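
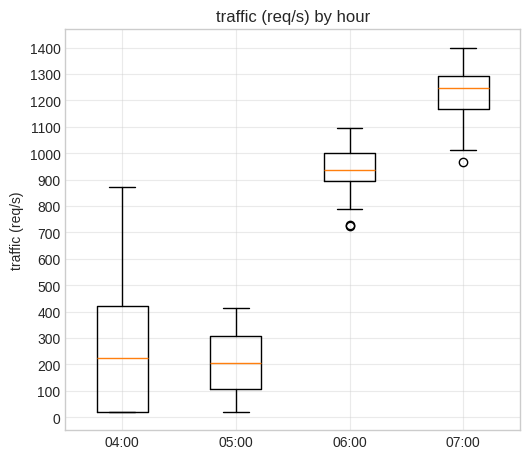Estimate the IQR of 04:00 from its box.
Q3 ≈ 400, Q1 ≈ 0; IQR ≈ 400.

≈ 400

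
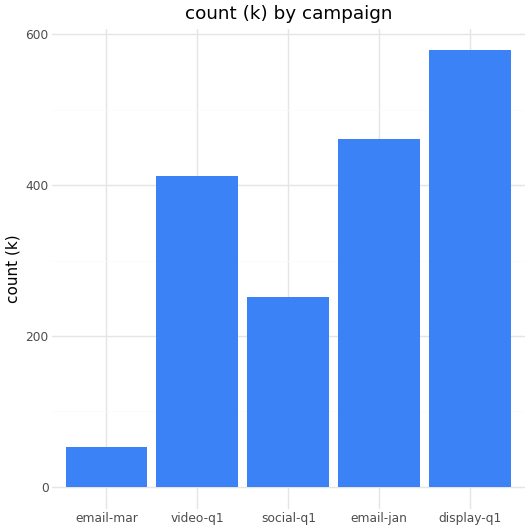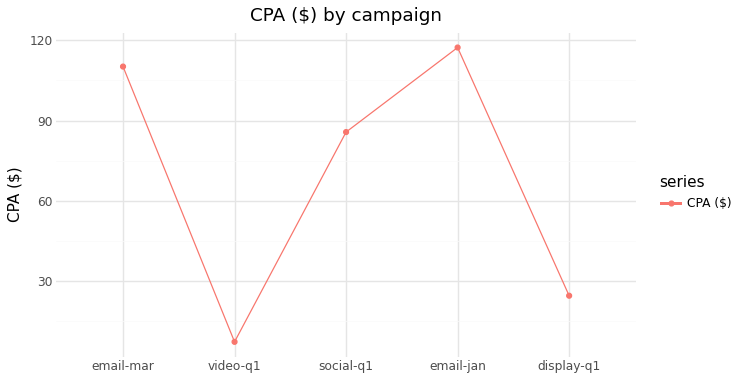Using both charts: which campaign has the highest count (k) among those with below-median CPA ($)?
Chart 2 median CPA ($) ≈ 80; below-median campaigns: video-q1, display-q1. Among those, display-q1 has the highest count (k) (≈ 600).

display-q1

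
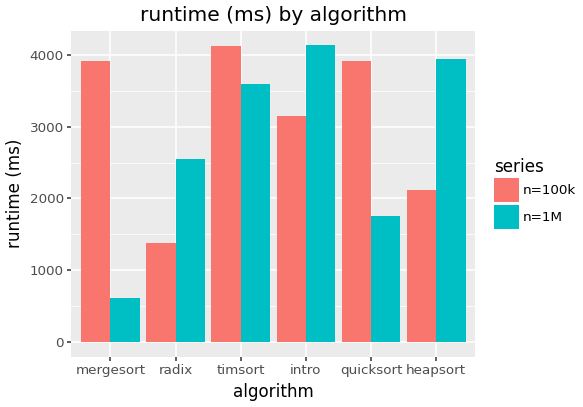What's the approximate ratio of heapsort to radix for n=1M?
≈ 1.6×

heapsort ≈ 4000, radix ≈ 2500; 4000/2500 ≈ 1.6.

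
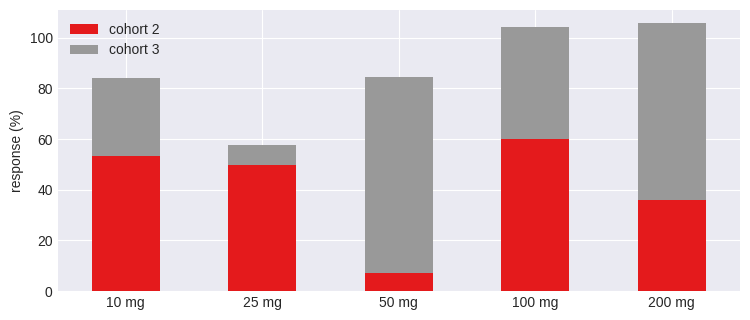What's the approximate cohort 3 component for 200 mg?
cohort 3 top ≈ 110, bottom ≈ 40; segment ≈ 70.

≈ 70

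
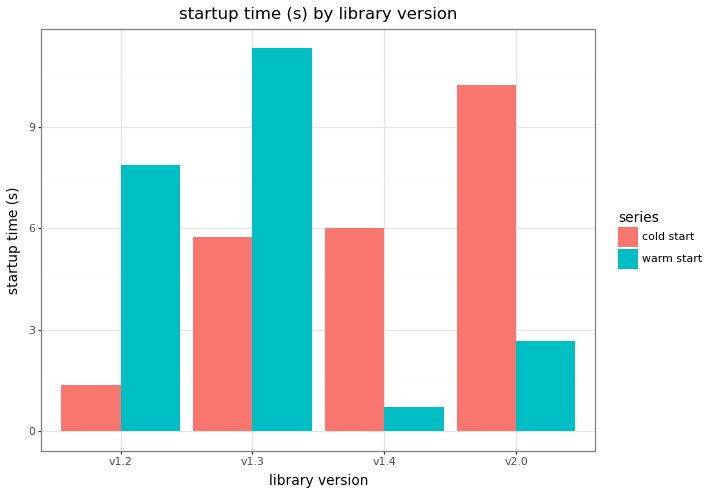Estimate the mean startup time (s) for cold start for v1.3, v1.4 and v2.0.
(6 + 6 + 10) / 3 ≈ 7.

≈ 7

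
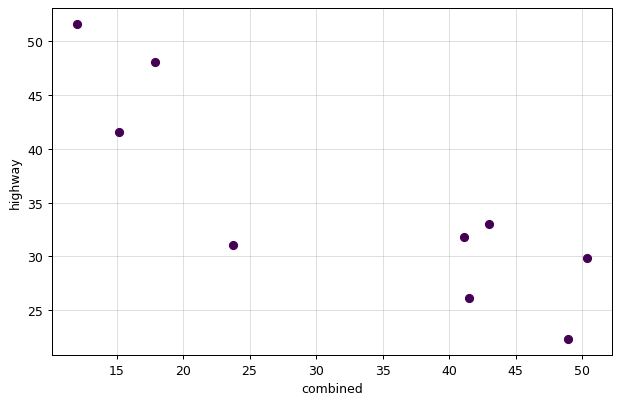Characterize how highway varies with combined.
negative, strong

Points are negatively correlated; strong (|r| ≈ 0.9).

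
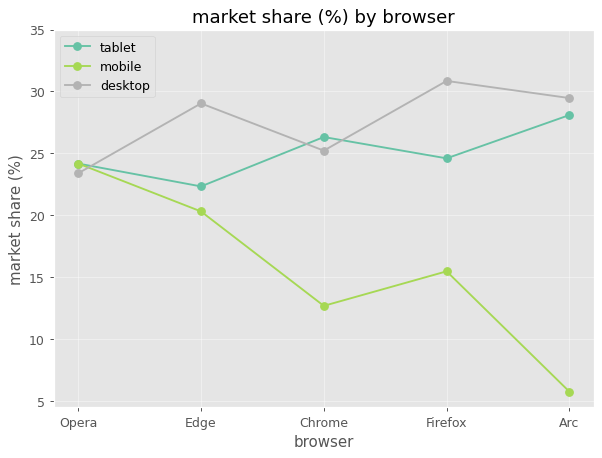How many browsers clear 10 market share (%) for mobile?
4

Above 10: Opera, Edge, Chrome, Firefox.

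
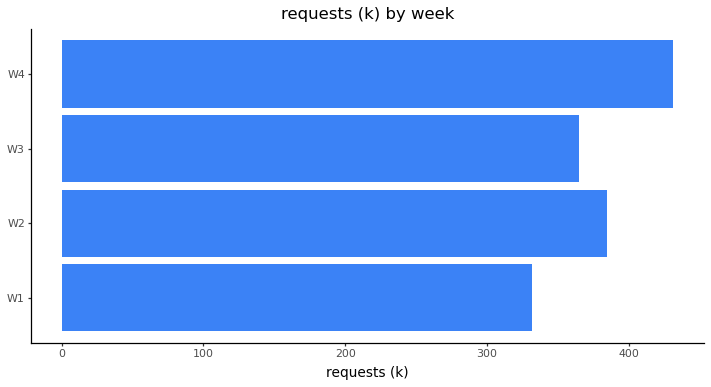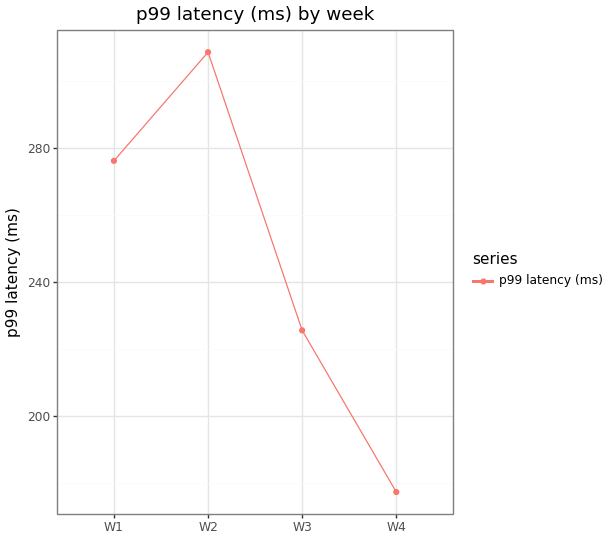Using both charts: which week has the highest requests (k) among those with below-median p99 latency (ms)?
W4

Chart 2 median p99 latency (ms) ≈ 250; below-median weeks: W3, W4. Among those, W4 has the highest requests (k) (≈ 450).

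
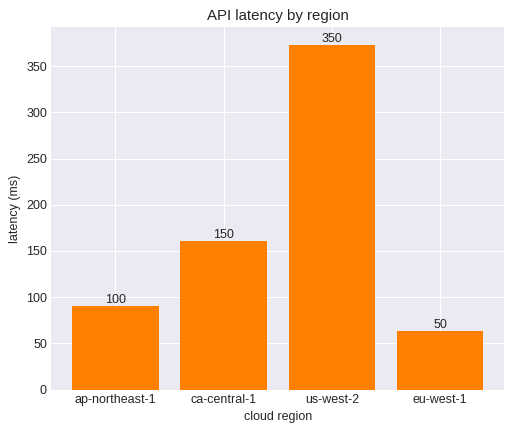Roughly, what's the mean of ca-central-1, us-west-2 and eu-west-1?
(150 + 350 + 50) / 3 ≈ 183.

≈ 183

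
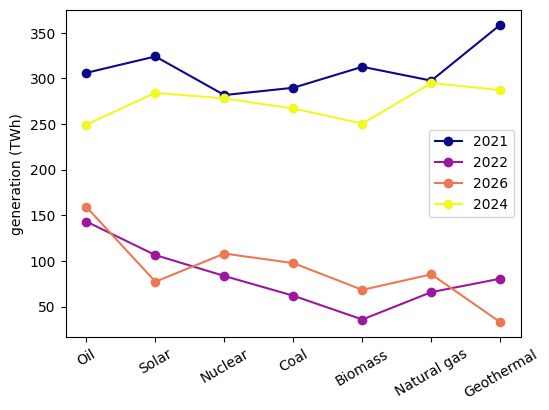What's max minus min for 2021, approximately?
Max Geothermal ≈ 350, min Nuclear ≈ 300; range ≈ 50.

≈ 50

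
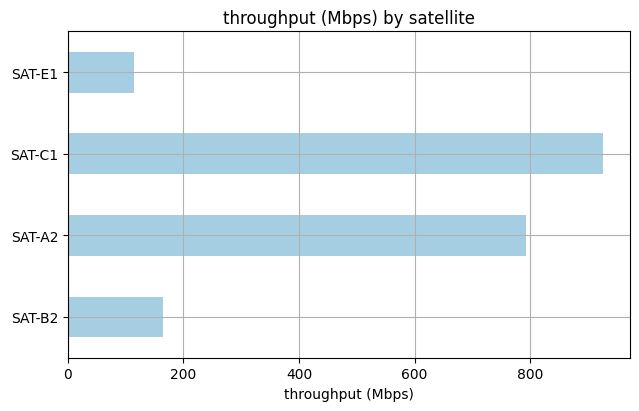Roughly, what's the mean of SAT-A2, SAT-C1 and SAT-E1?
(800 + 900 + 100) / 3 ≈ 600.

≈ 600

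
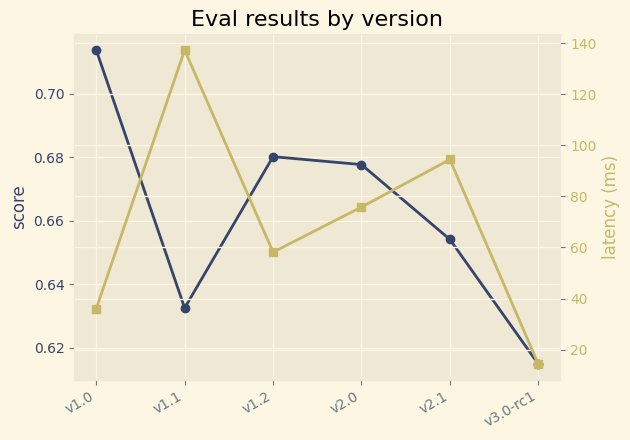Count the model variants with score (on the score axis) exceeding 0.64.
4

Above 0.64: v1.0, v1.2, v2.0, v2.1.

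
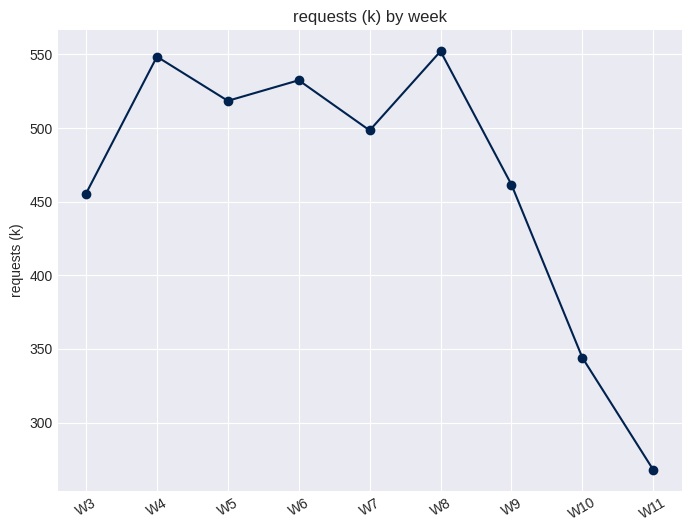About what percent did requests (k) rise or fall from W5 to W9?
≈ -14.3%

W5 ≈ 525, W9 ≈ 450; (450 − 525) / 525 ≈ -14.3%.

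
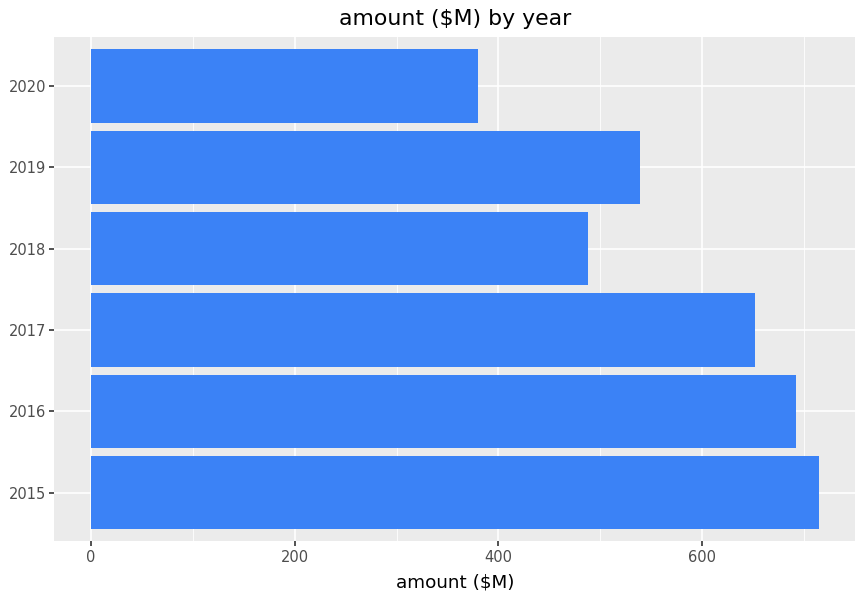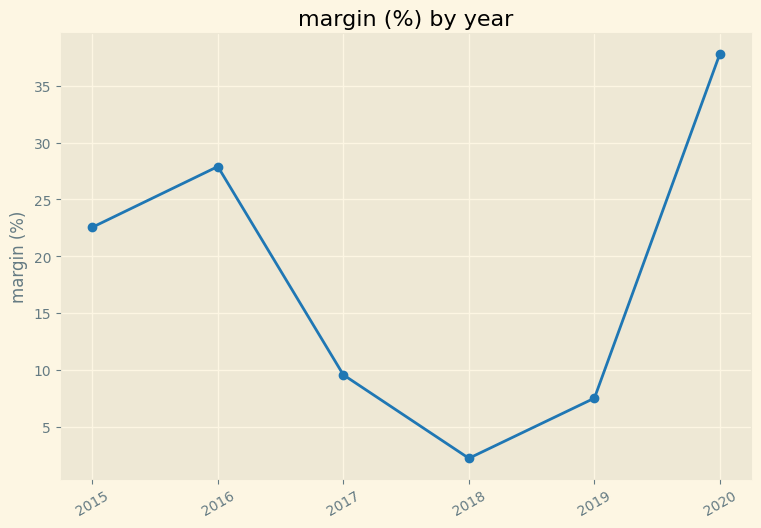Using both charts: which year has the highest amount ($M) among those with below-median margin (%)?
2017

Chart 2 median margin (%) ≈ 15; below-median years: 2017, 2018, 2019. Among those, 2017 has the highest amount ($M) (≈ 700).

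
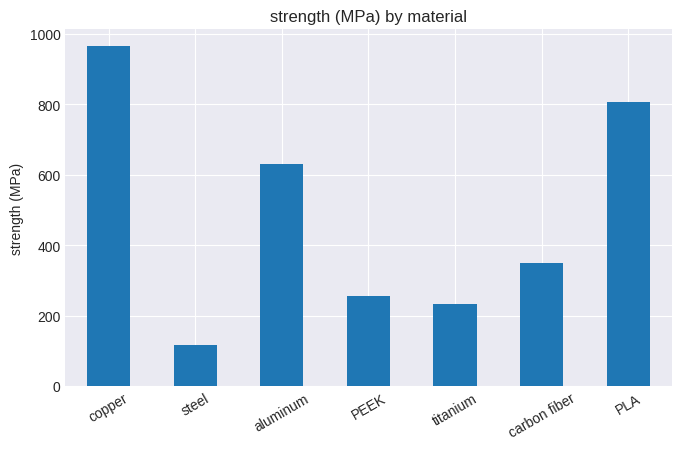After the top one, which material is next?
Top 3: copper ≈ 1000, PLA ≈ 800, aluminum ≈ 600.

PLA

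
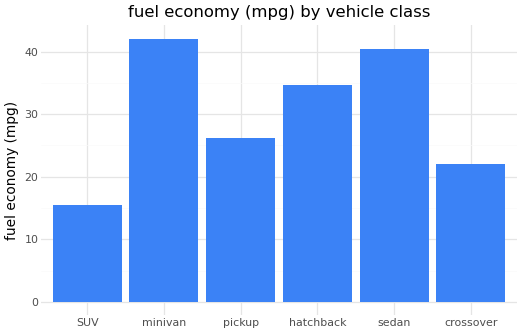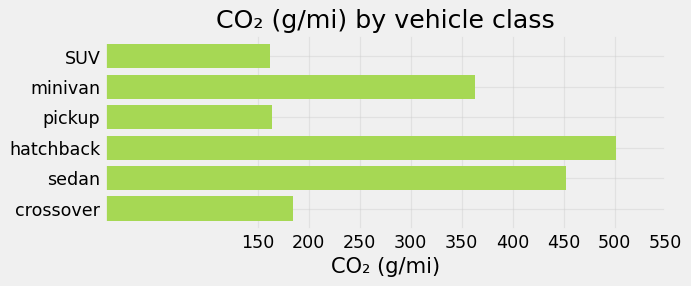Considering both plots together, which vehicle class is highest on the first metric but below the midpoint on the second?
Chart 2 median CO₂ (g/mi) ≈ 250; below-median vehicle classes: SUV, pickup, crossover. Among those, pickup has the highest fuel economy (mpg) (≈ 25).

pickup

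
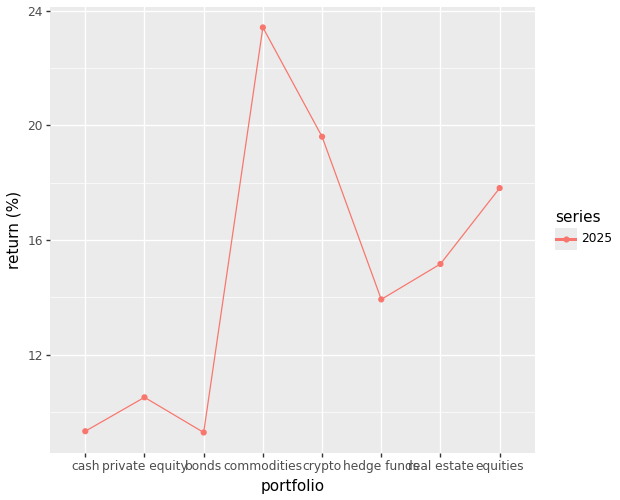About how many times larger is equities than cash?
≈ 1.8×

equities ≈ 18, cash ≈ 10; 18/10 ≈ 1.8.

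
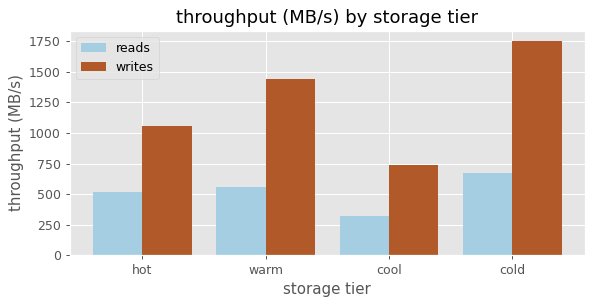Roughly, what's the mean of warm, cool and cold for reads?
≈ 533

(600 + 400 + 600) / 3 ≈ 533.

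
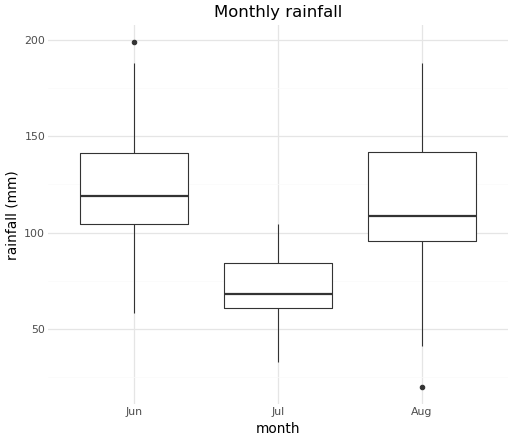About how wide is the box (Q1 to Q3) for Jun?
≈ 35

Q3 ≈ 140, Q1 ≈ 105; IQR ≈ 35.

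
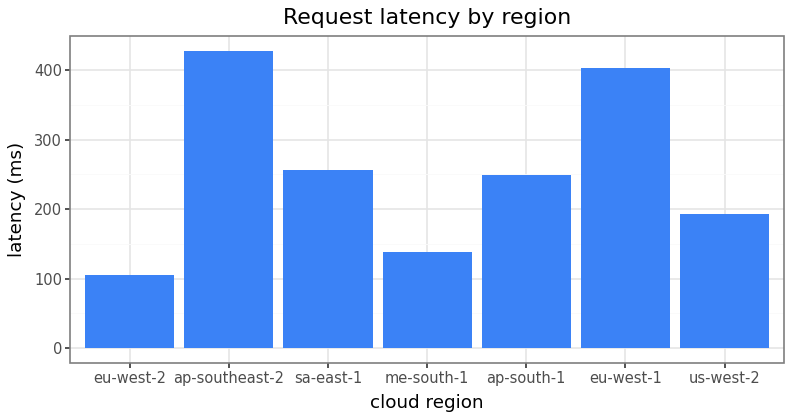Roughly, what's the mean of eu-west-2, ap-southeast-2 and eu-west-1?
≈ 317

(100 + 450 + 400) / 3 ≈ 317.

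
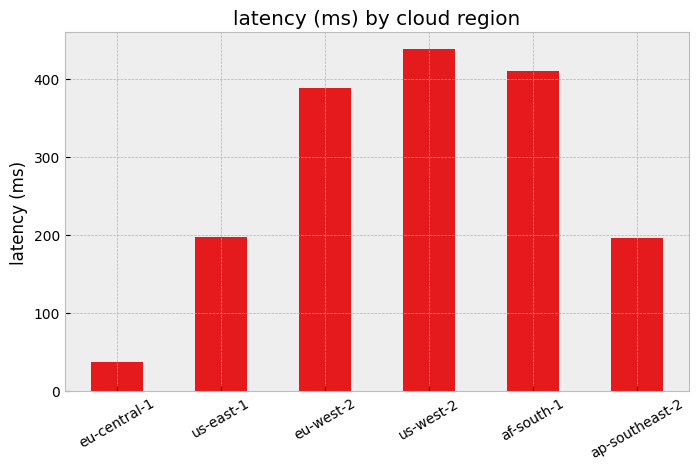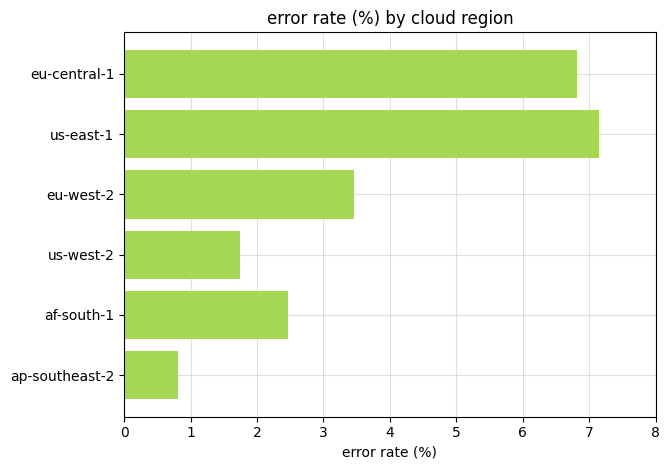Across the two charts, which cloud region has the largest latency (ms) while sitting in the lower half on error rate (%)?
us-west-2

Chart 2 median error rate (%) ≈ 3; below-median cloud regions: us-west-2, af-south-1, ap-southeast-2. Among those, us-west-2 has the highest latency (ms) (≈ 450).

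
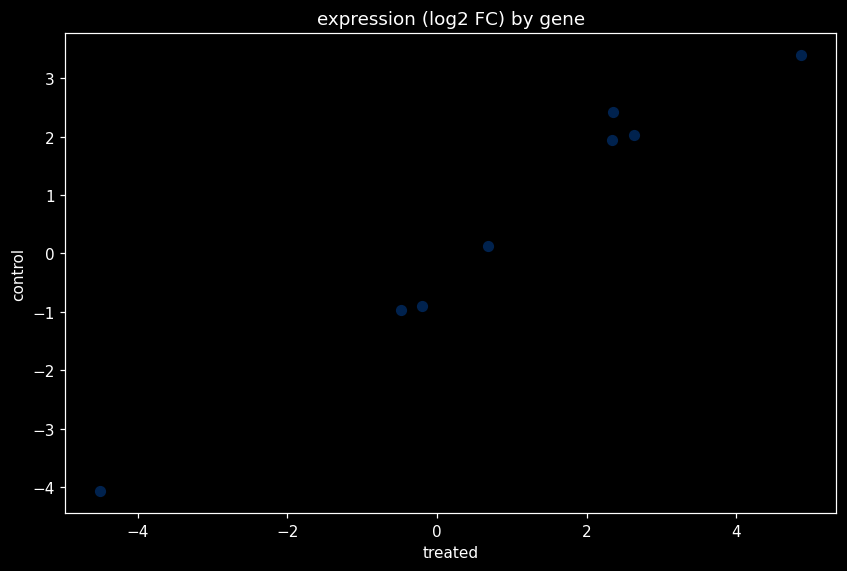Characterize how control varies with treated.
Points are positively correlated; strong (|r| ≈ 1.0).

positive, strong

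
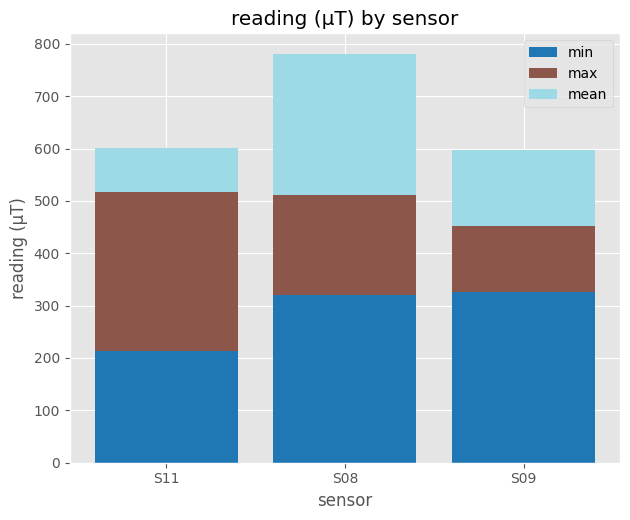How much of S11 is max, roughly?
≈ 300

max top ≈ 500, bottom ≈ 200; segment ≈ 300.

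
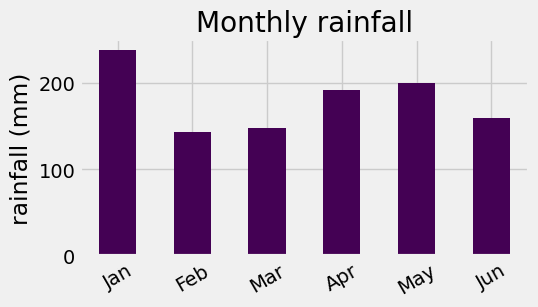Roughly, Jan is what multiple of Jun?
≈ 1.5×

Jan ≈ 240, Jun ≈ 160; 240/160 ≈ 1.5.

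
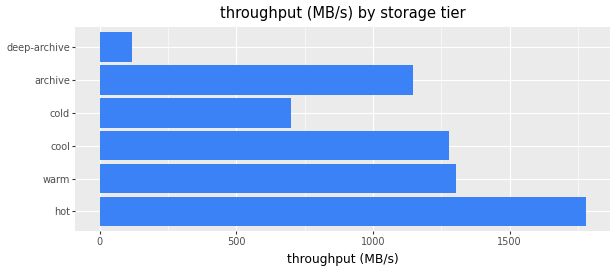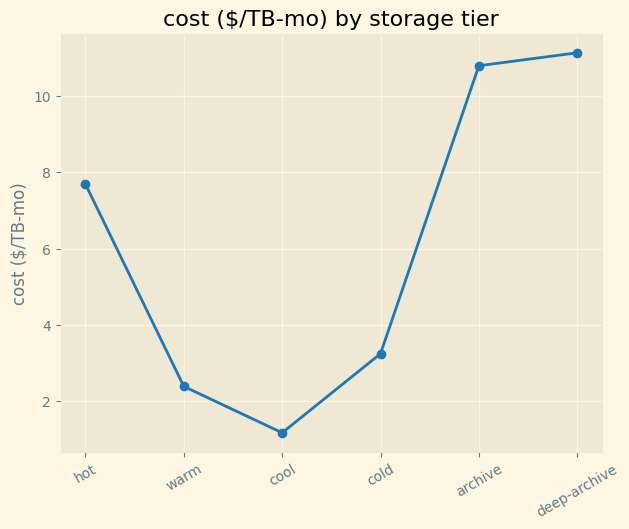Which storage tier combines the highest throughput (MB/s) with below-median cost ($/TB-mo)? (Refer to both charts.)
warm

Chart 2 median cost ($/TB-mo) ≈ 6; below-median storage tiers: warm, cool, cold. Among those, warm has the highest throughput (MB/s) (≈ 1400).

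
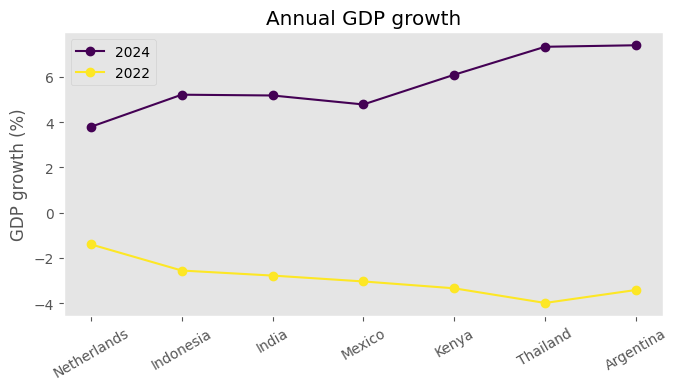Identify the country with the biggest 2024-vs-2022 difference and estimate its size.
Thailand, ≈ 11 %

Thailand: 2024 ≈ 7, 2022 ≈ -4 → gap ≈ 11. Next-largest (Argentina) is only ≈ 10.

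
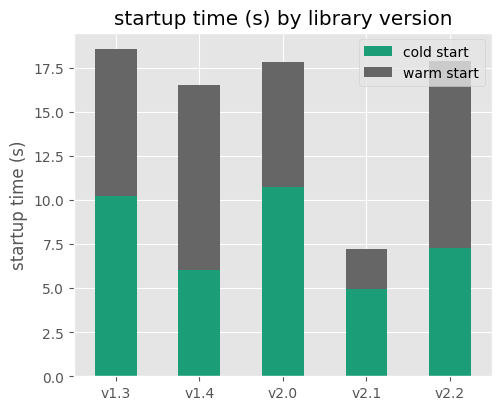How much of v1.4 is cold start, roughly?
≈ 6

cold start top ≈ 6, bottom ≈ 0; segment ≈ 6.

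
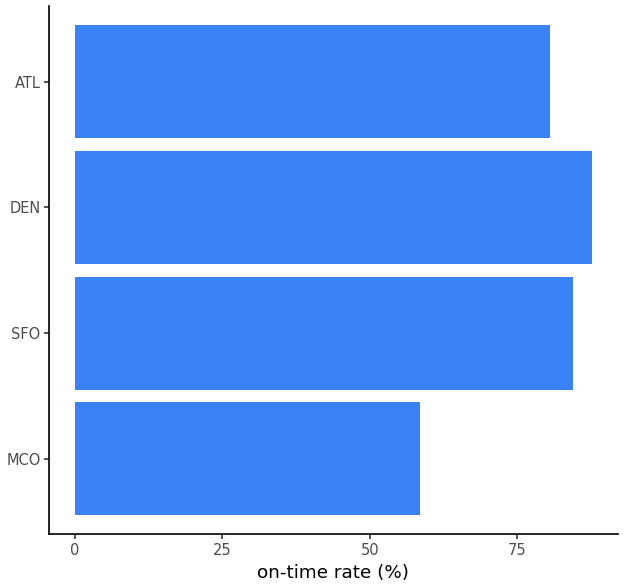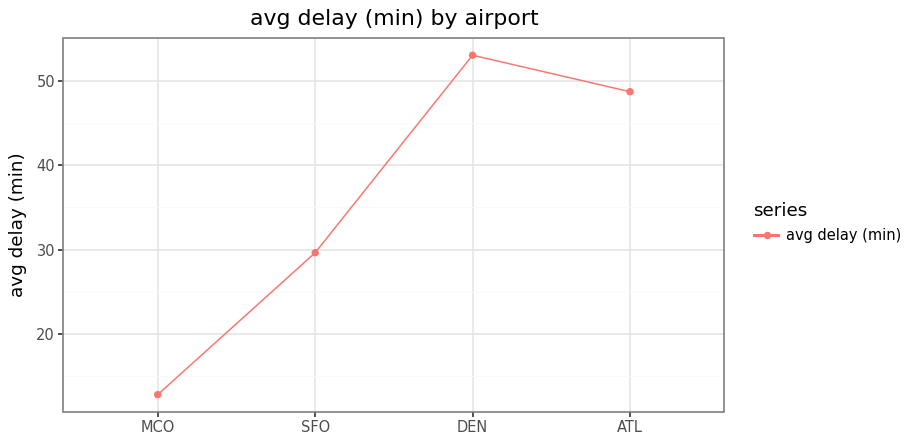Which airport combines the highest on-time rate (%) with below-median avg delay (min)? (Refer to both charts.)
Chart 2 median avg delay (min) ≈ 40; below-median airports: MCO, SFO. Among those, SFO has the highest on-time rate (%) (≈ 80).

SFO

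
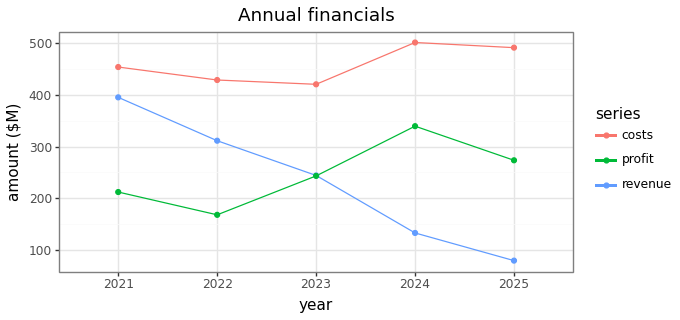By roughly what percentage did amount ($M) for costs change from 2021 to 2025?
≈ +11.1%

2021 ≈ 450, 2025 ≈ 500; (500 − 450) / 450 ≈ +11.1%.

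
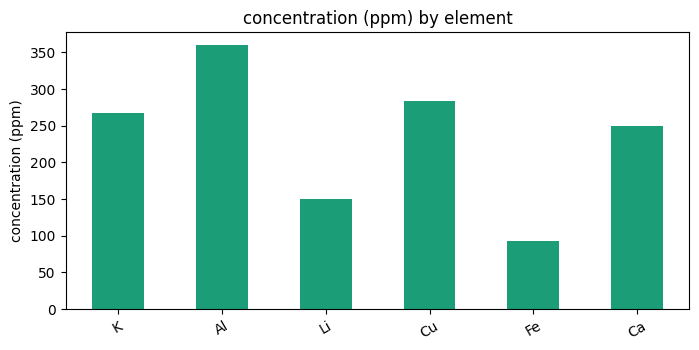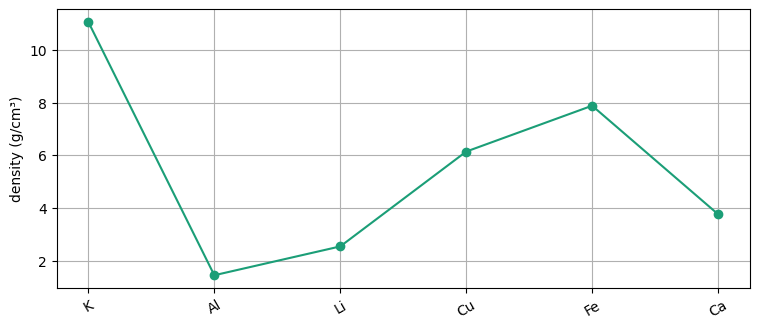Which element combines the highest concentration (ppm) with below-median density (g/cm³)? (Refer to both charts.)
Al

Chart 2 median density (g/cm³) ≈ 4; below-median elements: Al, Li, Ca. Among those, Al has the highest concentration (ppm) (≈ 350).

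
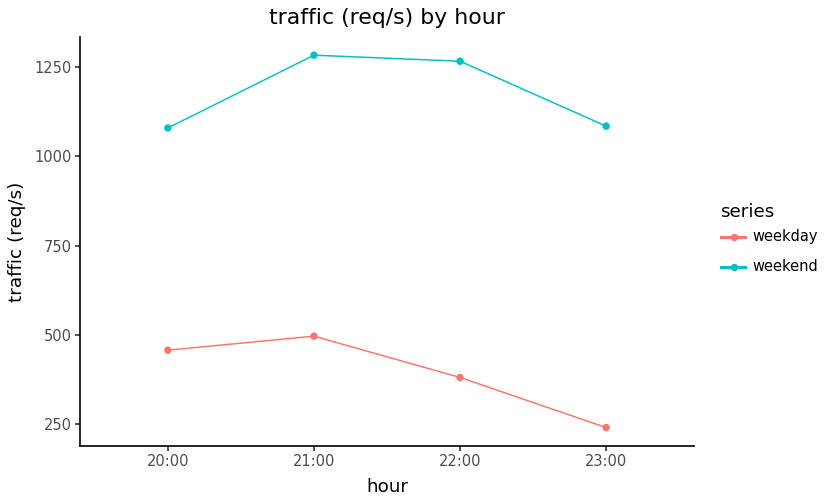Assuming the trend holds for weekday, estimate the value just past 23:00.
≈ 50

Last three: 500, 400, 200 → slope ≈ -150/step → next ≈ 50.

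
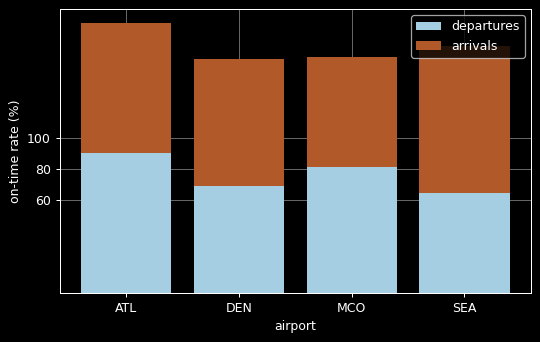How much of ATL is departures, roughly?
departures top ≈ 100, bottom ≈ 0; segment ≈ 100.

≈ 100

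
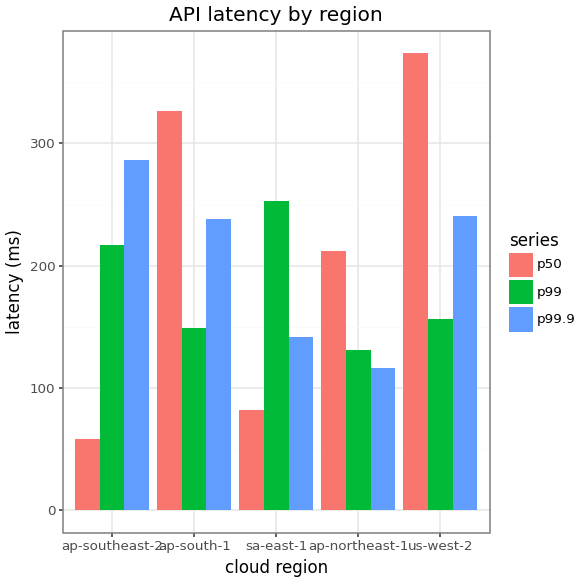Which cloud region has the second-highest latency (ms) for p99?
ap-southeast-2

Top 3 for p99: sa-east-1 ≈ 250, ap-southeast-2 ≈ 200, us-west-2 ≈ 150.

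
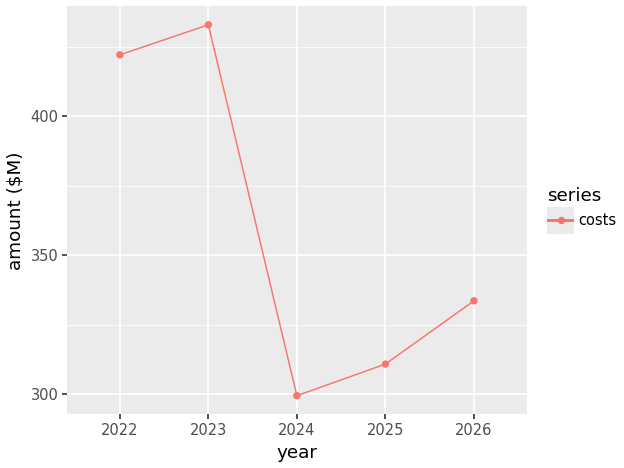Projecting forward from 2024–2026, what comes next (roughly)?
≈ 360

Last three: 300, 320, 340 → slope ≈ 20/step → next ≈ 360.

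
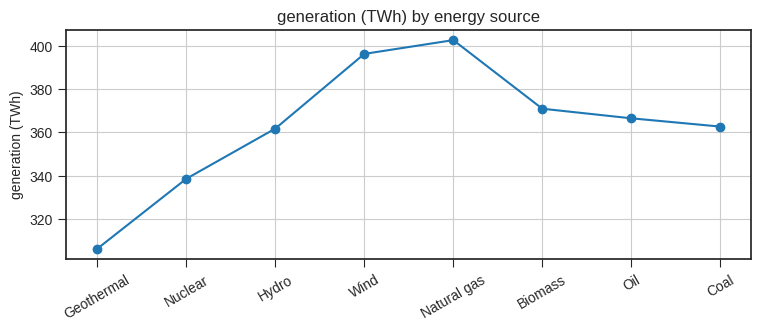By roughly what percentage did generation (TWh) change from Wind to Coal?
≈ -10%

Wind ≈ 400, Coal ≈ 360; (360 − 400) / 400 ≈ -10%.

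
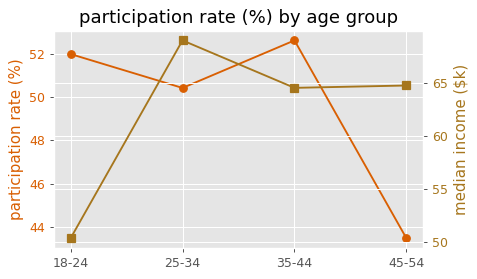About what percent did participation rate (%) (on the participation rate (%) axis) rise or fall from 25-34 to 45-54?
25-34 ≈ 50, 45-54 ≈ 43; (43 − 50) / 50 ≈ -14%.

≈ -14%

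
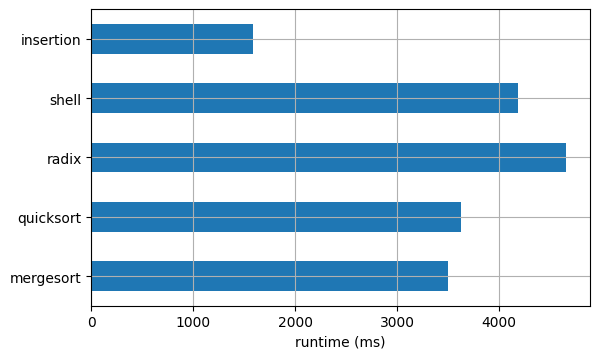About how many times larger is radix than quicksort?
≈ 1.29×

radix ≈ 4500, quicksort ≈ 3500; 4500/3500 ≈ 1.29.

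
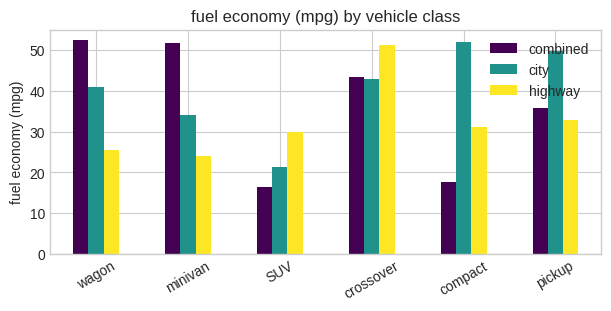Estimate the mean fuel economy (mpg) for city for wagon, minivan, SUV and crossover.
≈ 35

(40 + 35 + 20 + 45) / 4 ≈ 35.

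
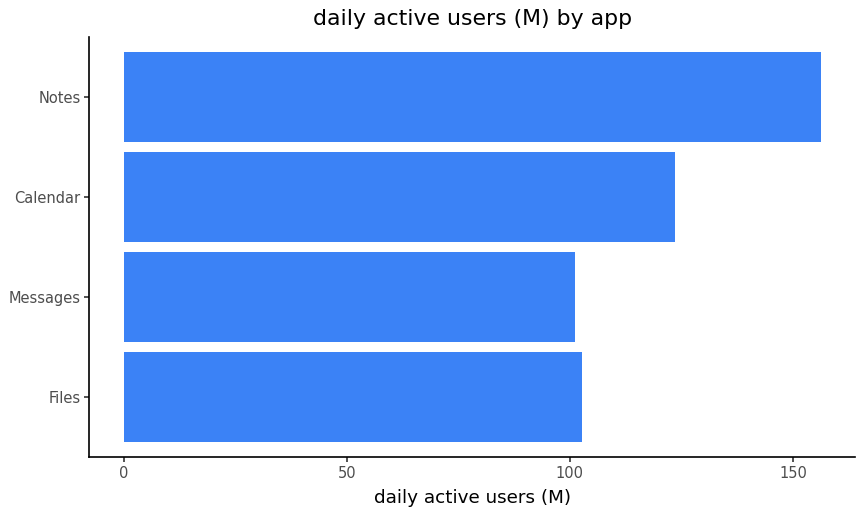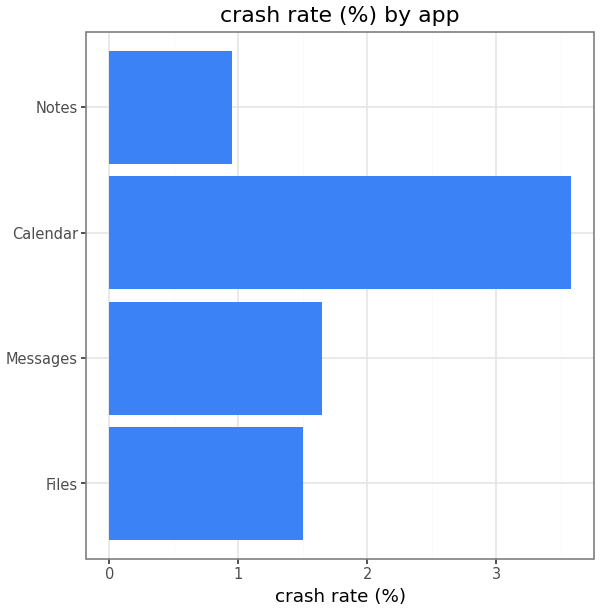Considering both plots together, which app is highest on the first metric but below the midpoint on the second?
Notes

Chart 2 median crash rate (%) ≈ 1.5; below-median apps: Files, Notes. Among those, Notes has the highest daily active users (M) (≈ 160).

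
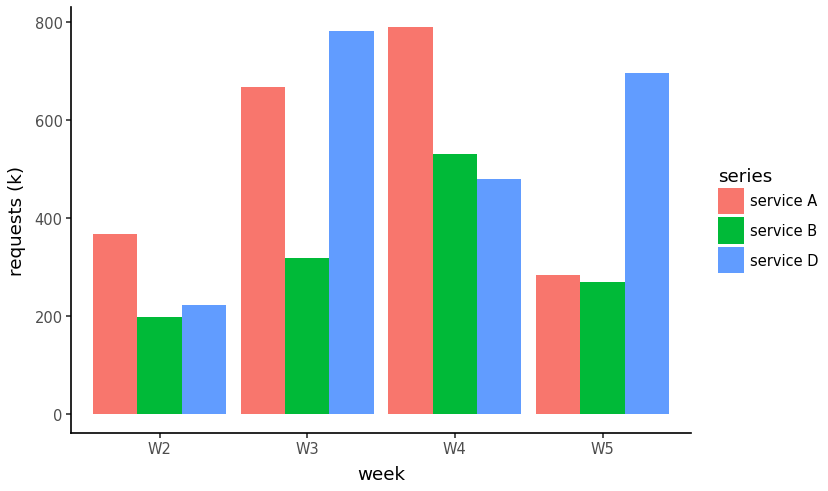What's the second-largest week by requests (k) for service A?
W3

Top 3 for service A: W4 ≈ 800, W3 ≈ 700, W2 ≈ 400.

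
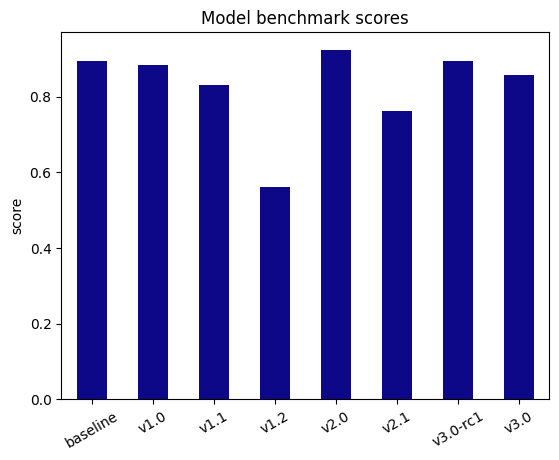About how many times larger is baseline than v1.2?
≈ 1.5×

baseline ≈ 0.9, v1.2 ≈ 0.6; 0.9/0.6 ≈ 1.5.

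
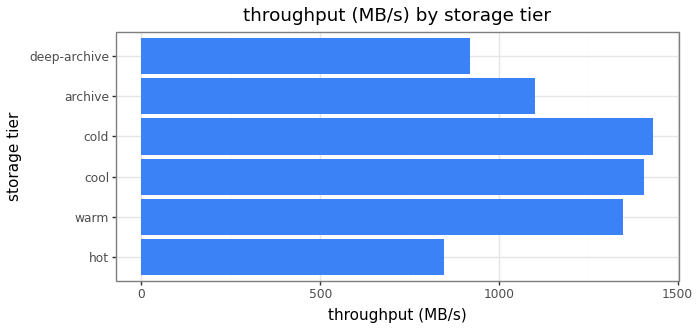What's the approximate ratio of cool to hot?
cool ≈ 1400, hot ≈ 800; 1400/800 ≈ 1.75.

≈ 1.75×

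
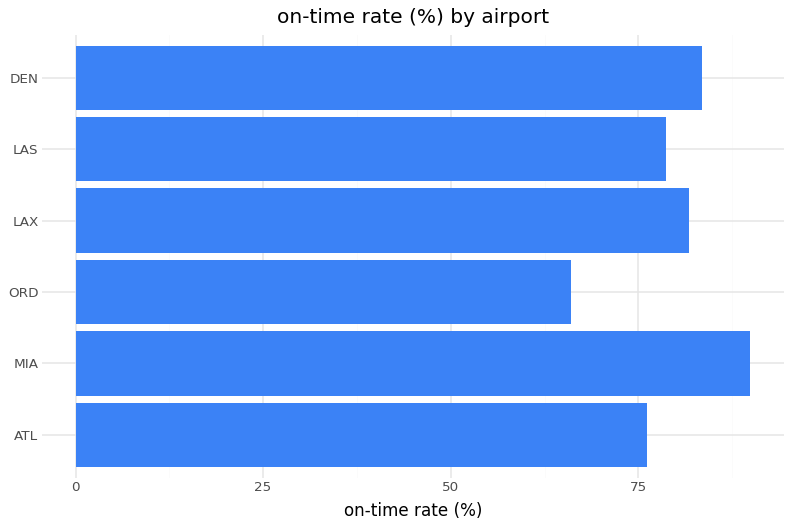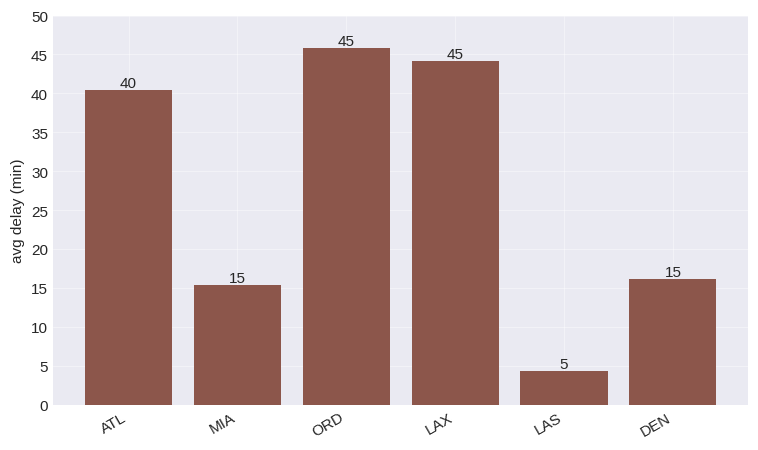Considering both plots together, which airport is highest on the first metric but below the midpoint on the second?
MIA

Chart 2 median avg delay (min) ≈ 30; below-median airports: MIA, LAS, DEN. Among those, MIA has the highest on-time rate (%) (≈ 90).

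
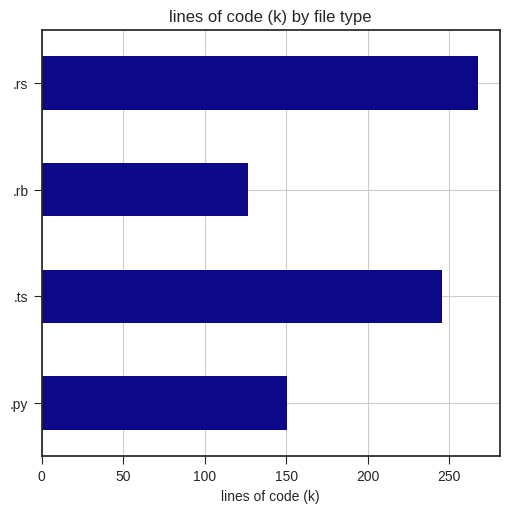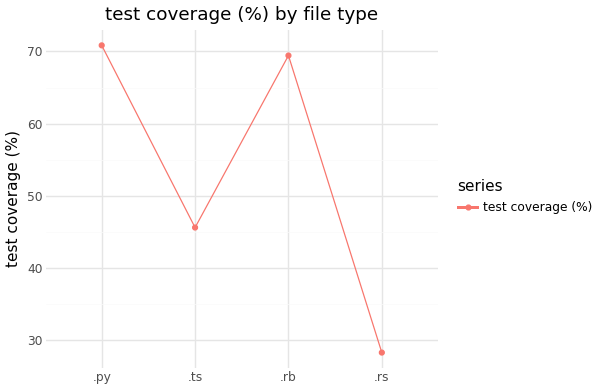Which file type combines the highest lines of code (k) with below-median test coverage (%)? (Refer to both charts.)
.rs

Chart 2 median test coverage (%) ≈ 60; below-median file types: .ts, .rs. Among those, .rs has the highest lines of code (k) (≈ 275).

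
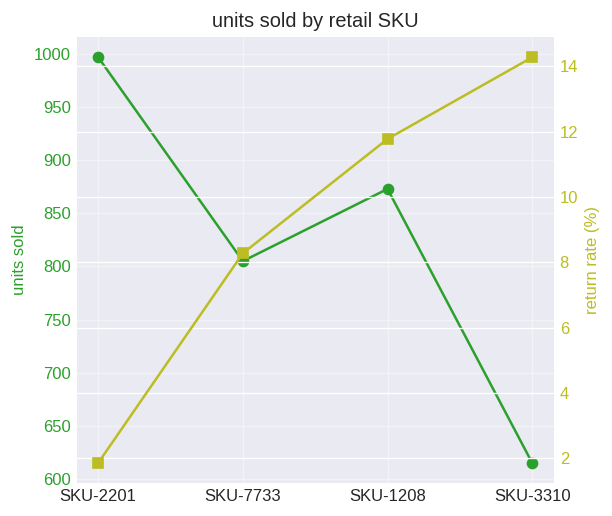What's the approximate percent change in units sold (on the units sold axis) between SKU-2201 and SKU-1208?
SKU-2201 ≈ 1000, SKU-1208 ≈ 850; (850 − 1000) / 1000 ≈ -15%.

≈ -15%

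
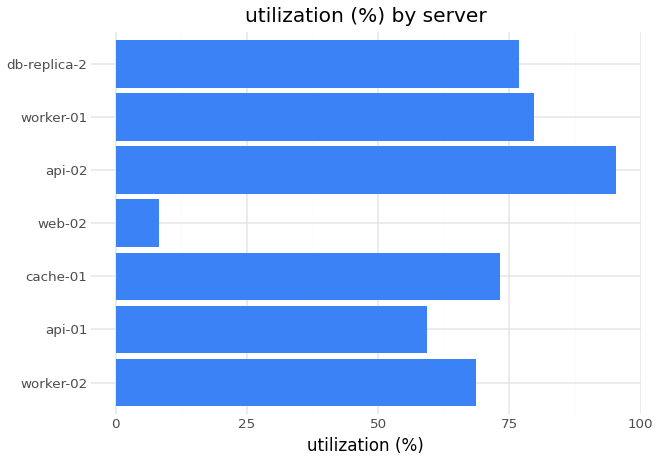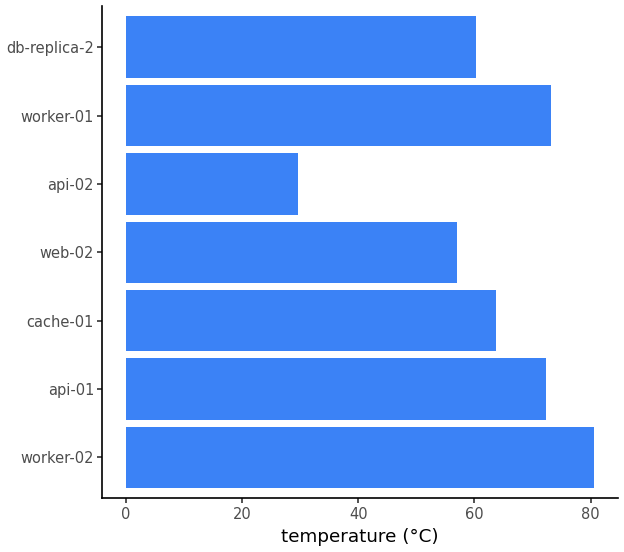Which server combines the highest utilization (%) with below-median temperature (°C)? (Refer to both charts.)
Chart 2 median temperature (°C) ≈ 60; below-median servers: web-02, api-02, db-replica-2. Among those, api-02 has the highest utilization (%) (≈ 100).

api-02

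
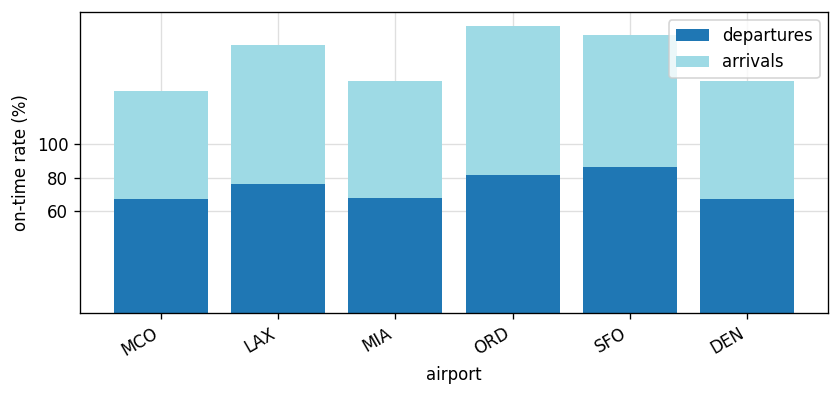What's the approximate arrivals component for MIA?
arrivals top ≈ 140, bottom ≈ 60; segment ≈ 80.

≈ 80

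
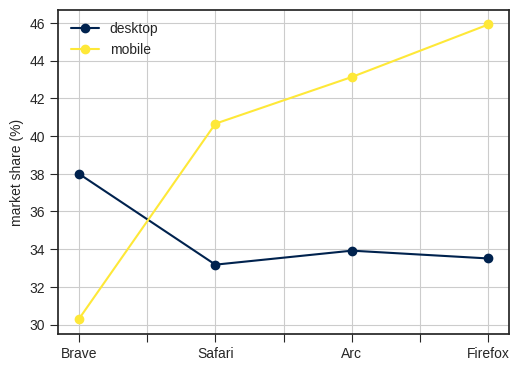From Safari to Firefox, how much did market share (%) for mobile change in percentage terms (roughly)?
≈ +15%

Safari ≈ 40, Firefox ≈ 46; (46 − 40) / 40 ≈ +15%.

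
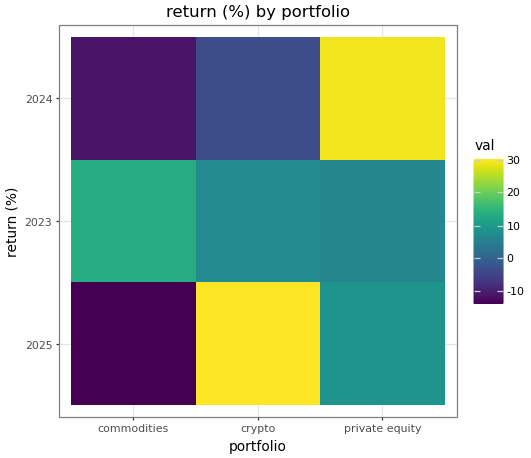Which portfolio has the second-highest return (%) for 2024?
Top 3 for 2024: private equity ≈ 30, crypto ≈ -5, commodities ≈ -10.

crypto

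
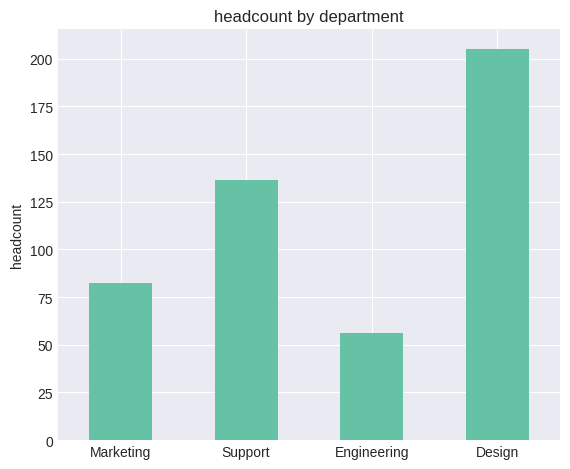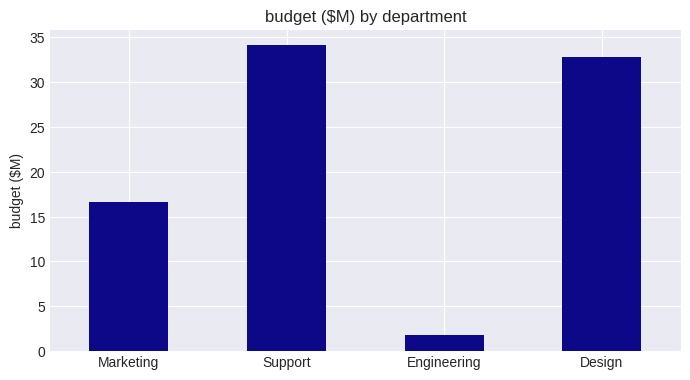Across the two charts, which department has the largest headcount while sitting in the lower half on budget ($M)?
Marketing

Chart 2 median budget ($M) ≈ 25; below-median departments: Marketing, Engineering. Among those, Marketing has the highest headcount (≈ 80).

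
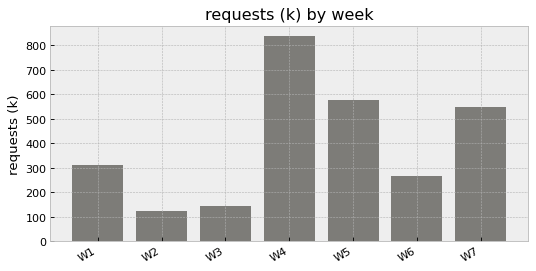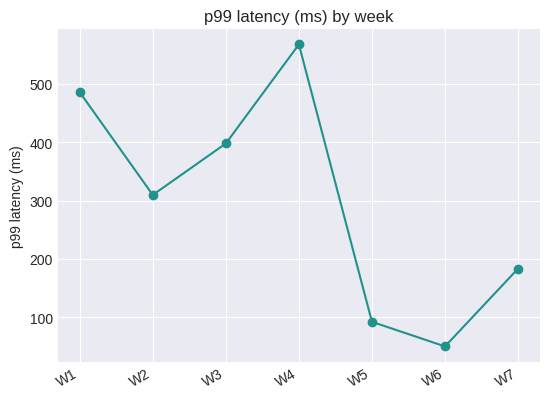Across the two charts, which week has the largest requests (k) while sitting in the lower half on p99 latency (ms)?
W5

Chart 2 median p99 latency (ms) ≈ 300; below-median weeks: W5, W6, W7. Among those, W5 has the highest requests (k) (≈ 600).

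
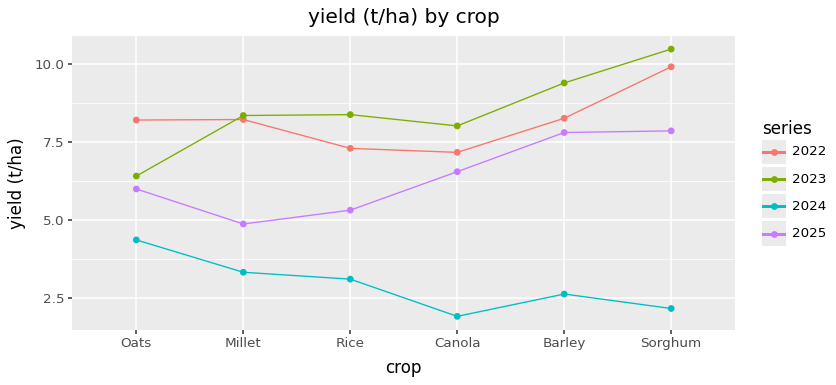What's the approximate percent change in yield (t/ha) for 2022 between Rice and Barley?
≈ +14.3%

Rice ≈ 7, Barley ≈ 8; (8 − 7) / 7 ≈ +14.3%.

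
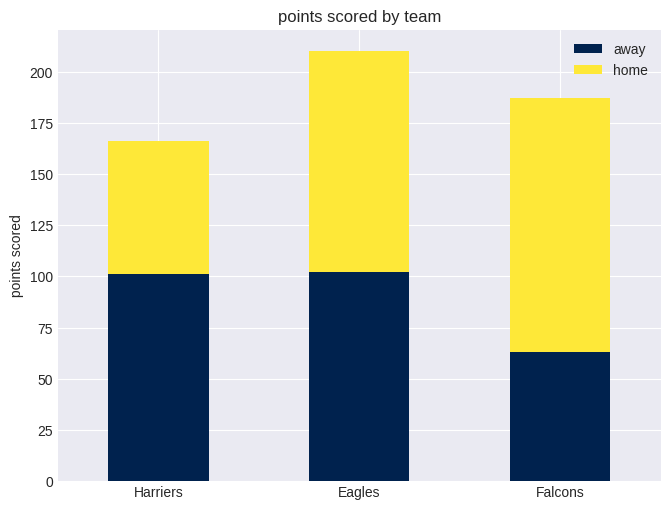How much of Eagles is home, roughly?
≈ 100

home top ≈ 200, bottom ≈ 100; segment ≈ 100.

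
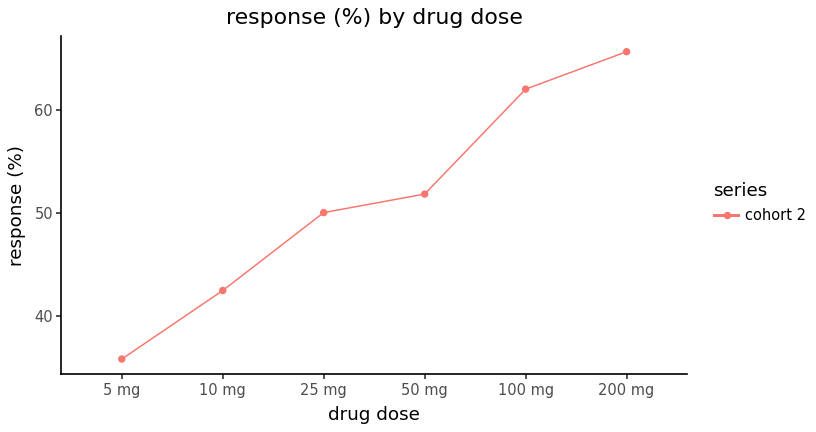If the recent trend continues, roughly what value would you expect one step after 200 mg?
≈ 72.5

Last three: 50, 60, 65 → slope ≈ 7.5/step → next ≈ 72.5.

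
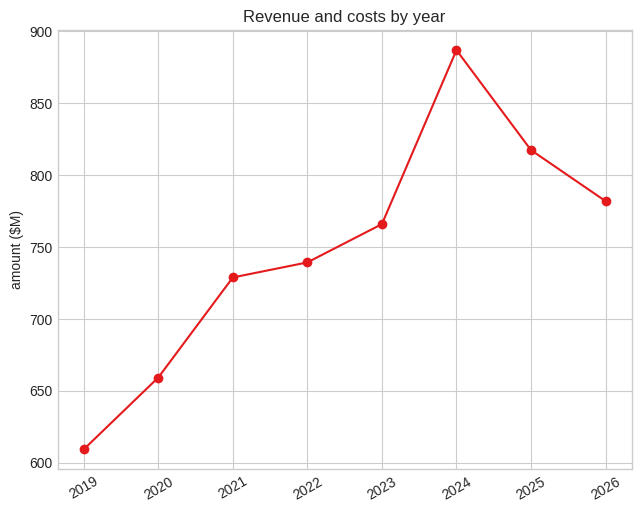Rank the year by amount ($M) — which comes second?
2025

Top 3: 2024 ≈ 875, 2025 ≈ 825, 2026 ≈ 775.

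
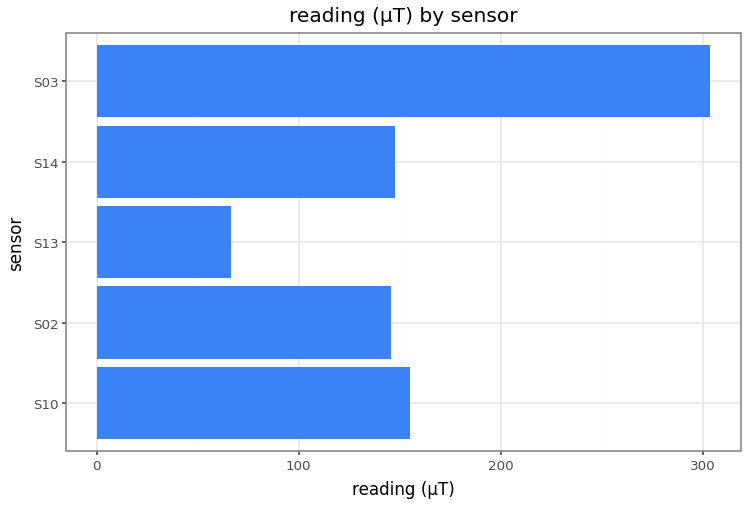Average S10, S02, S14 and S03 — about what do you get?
≈ 188

(150 + 150 + 150 + 300) / 4 ≈ 188.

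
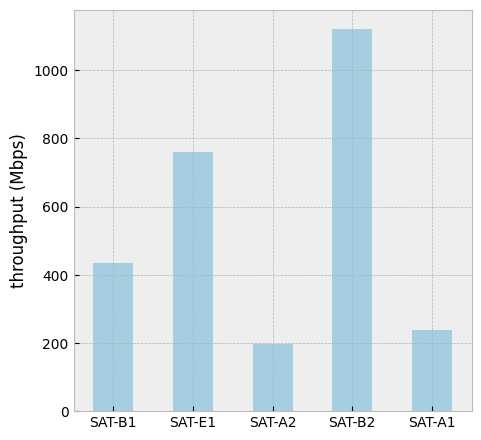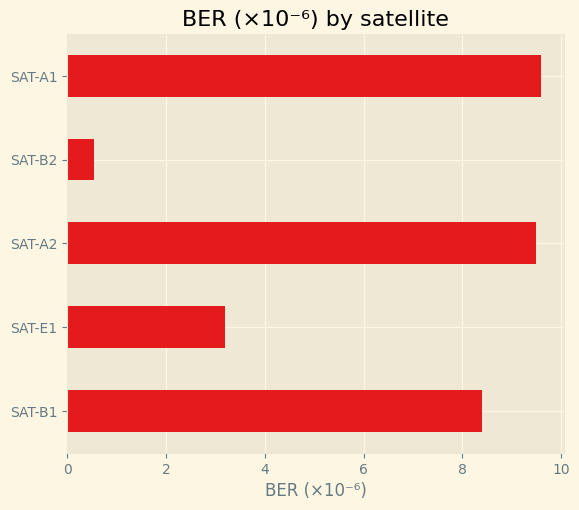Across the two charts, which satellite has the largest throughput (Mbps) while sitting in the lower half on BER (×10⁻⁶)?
SAT-B2

Chart 2 median BER (×10⁻⁶) ≈ 8; below-median satellites: SAT-E1, SAT-B2. Among those, SAT-B2 has the highest throughput (Mbps) (≈ 1200).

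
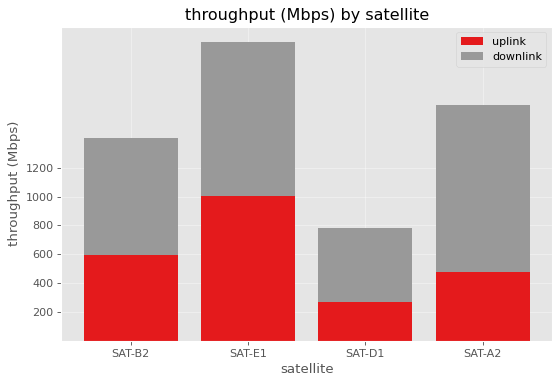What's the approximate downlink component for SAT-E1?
downlink top ≈ 2000, bottom ≈ 1000; segment ≈ 1000.

≈ 1000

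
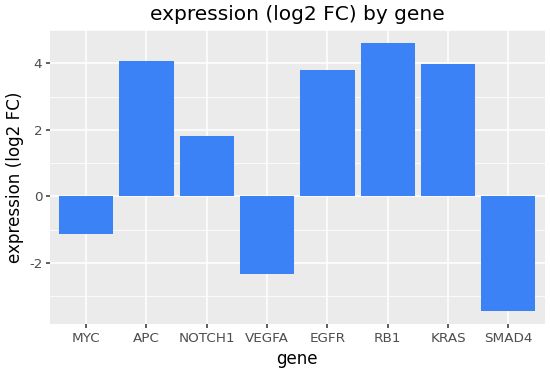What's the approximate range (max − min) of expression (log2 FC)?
≈ 8

Max RB1 ≈ 5, min SMAD4 ≈ -3; range ≈ 8.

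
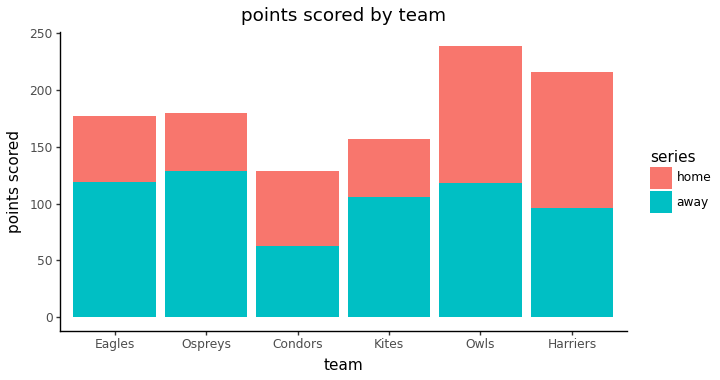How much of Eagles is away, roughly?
away top ≈ 120, bottom ≈ 0; segment ≈ 120.

≈ 120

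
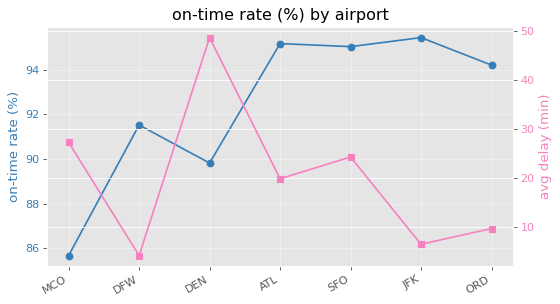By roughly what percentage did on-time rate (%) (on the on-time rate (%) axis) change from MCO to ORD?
MCO ≈ 86, ORD ≈ 94; (94 − 86) / 86 ≈ +9.3%.

≈ +9.3%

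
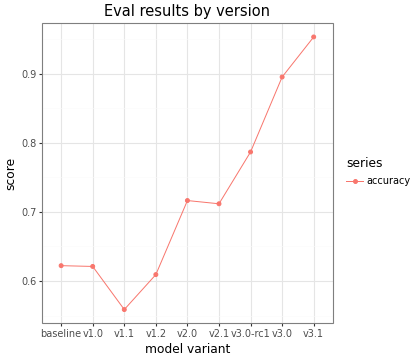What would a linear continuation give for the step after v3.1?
Last three: 0.80, 0.90, 0.95 → slope ≈ 0.075/step → next ≈ 1.025.

≈ 1.025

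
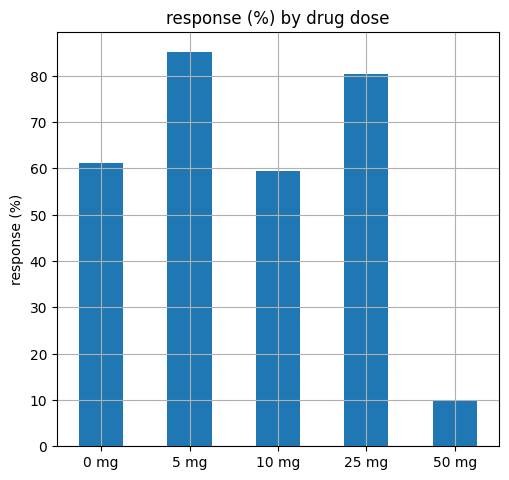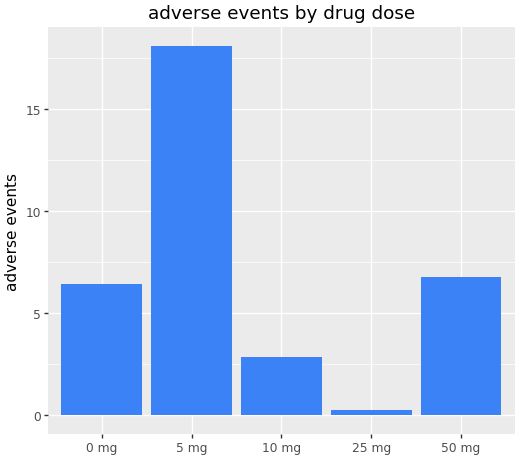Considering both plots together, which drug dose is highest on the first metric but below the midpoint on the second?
Chart 2 median adverse events ≈ 6; below-median drug doses: 10 mg, 25 mg. Among those, 25 mg has the highest response (%) (≈ 80).

25 mg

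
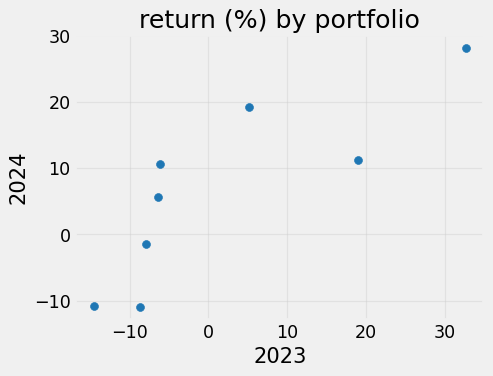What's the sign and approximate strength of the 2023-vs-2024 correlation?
Points are positively correlated; strong (|r| ≈ 0.8).

positive, strong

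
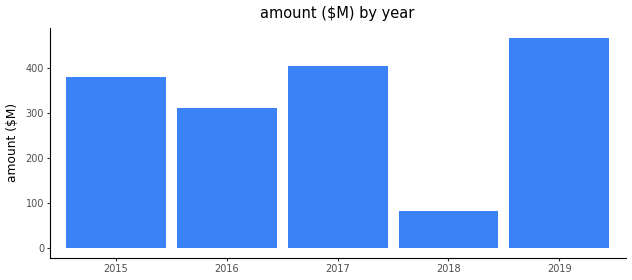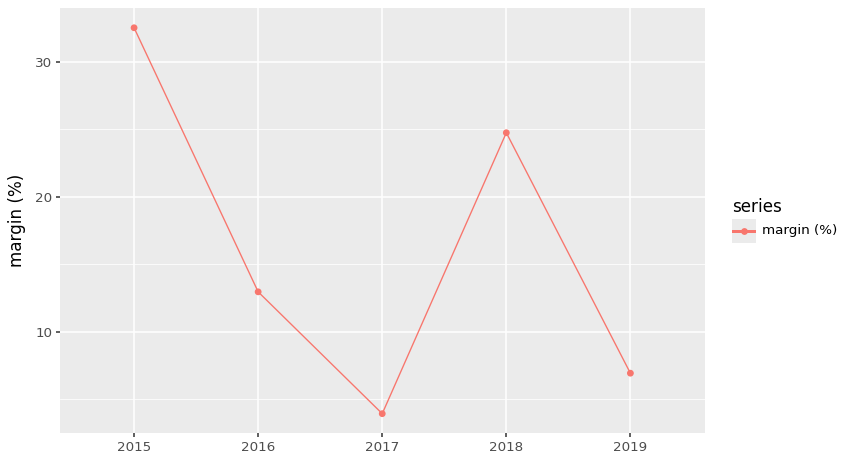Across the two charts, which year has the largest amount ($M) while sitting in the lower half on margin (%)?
2019

Chart 2 median margin (%) ≈ 15; below-median years: 2017, 2019. Among those, 2019 has the highest amount ($M) (≈ 450).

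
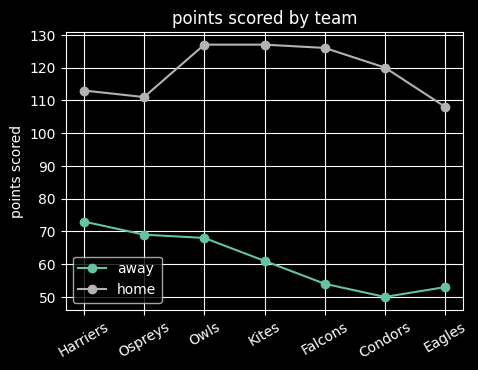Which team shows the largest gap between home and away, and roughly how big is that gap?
Falcons: home ≈ 130, away ≈ 50 → gap ≈ 80. Next-largest (Condors) is only ≈ 70.

Falcons, ≈ 80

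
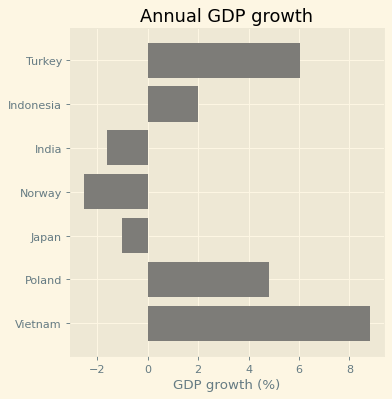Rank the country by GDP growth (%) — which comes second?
Top 3: Vietnam ≈ 9, Turkey ≈ 6, Poland ≈ 5.

Turkey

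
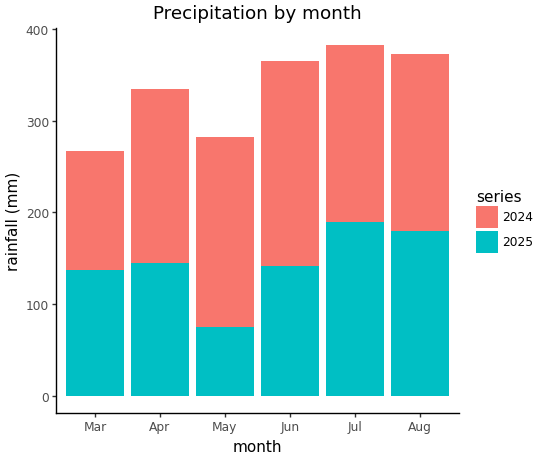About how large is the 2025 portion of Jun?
≈ 150

2025 top ≈ 150, bottom ≈ 0; segment ≈ 150.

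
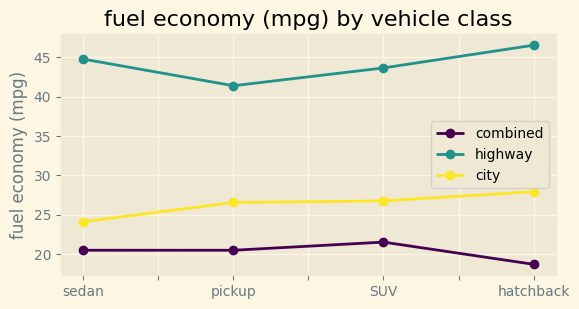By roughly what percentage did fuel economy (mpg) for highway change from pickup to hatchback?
≈ +12.5%

pickup ≈ 40, hatchback ≈ 45; (45 − 40) / 40 ≈ +12.5%.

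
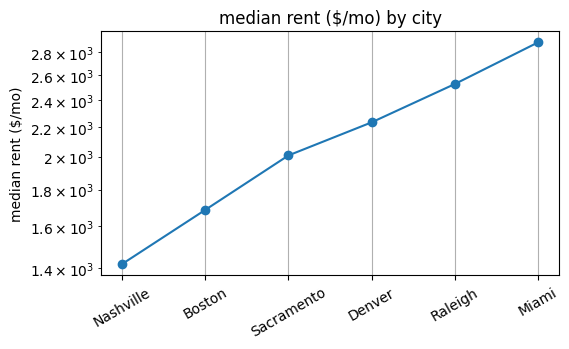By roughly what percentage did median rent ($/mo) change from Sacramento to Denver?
≈ +10%

Sacramento ≈ 2000, Denver ≈ 2200; (2200 − 2000) / 2000 ≈ +10%.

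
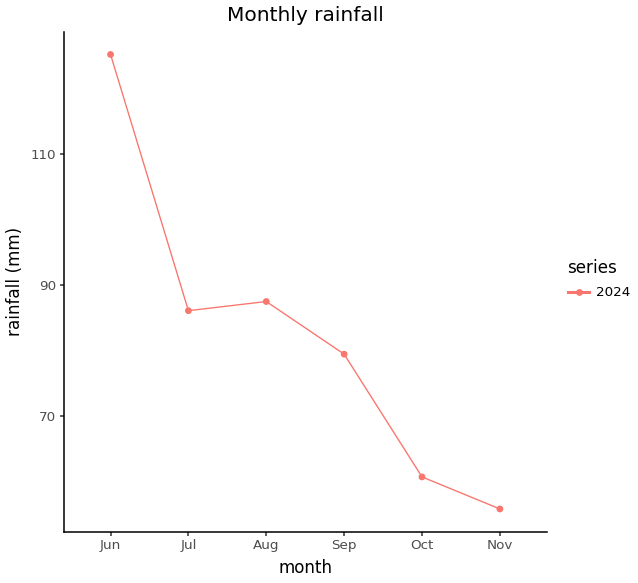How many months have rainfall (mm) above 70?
Above 70: Jun, Jul, Aug, Sep.

4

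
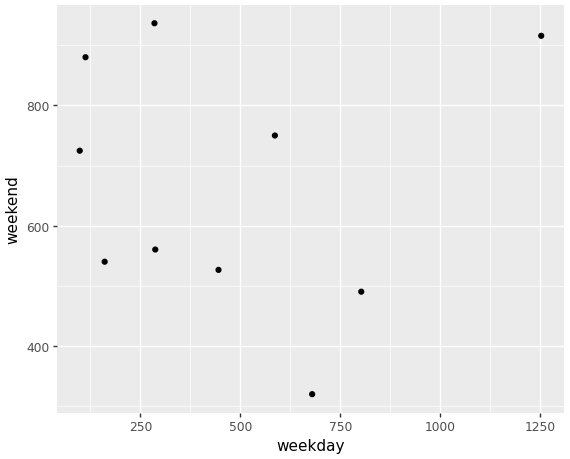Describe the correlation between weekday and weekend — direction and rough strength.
no clear correlation

Points are roughly uncorrelated; weak (|r| ≈ 0.0).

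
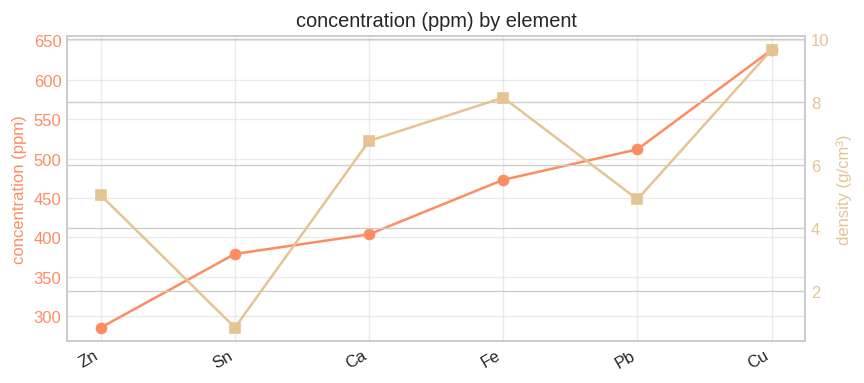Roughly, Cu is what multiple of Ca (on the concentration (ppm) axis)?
Cu ≈ 650, Ca ≈ 400; 650/400 ≈ 1.62.

≈ 1.62×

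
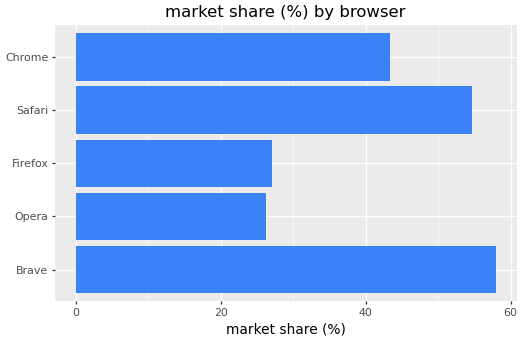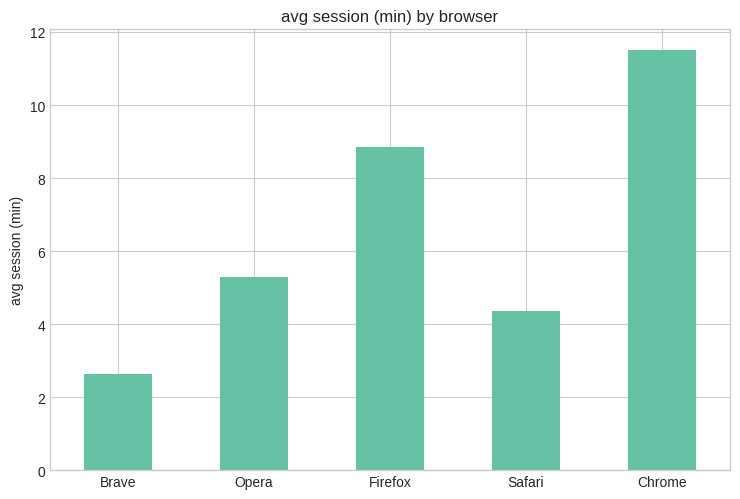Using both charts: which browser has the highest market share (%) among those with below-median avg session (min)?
Chart 2 median avg session (min) ≈ 6; below-median browsers: Brave, Safari. Among those, Brave has the highest market share (%) (≈ 60).

Brave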